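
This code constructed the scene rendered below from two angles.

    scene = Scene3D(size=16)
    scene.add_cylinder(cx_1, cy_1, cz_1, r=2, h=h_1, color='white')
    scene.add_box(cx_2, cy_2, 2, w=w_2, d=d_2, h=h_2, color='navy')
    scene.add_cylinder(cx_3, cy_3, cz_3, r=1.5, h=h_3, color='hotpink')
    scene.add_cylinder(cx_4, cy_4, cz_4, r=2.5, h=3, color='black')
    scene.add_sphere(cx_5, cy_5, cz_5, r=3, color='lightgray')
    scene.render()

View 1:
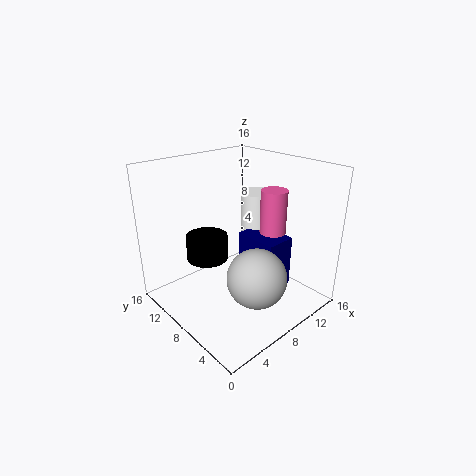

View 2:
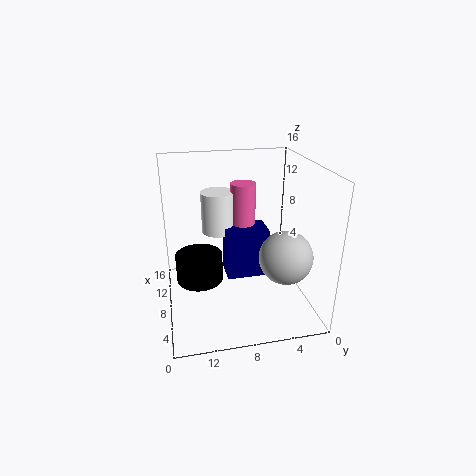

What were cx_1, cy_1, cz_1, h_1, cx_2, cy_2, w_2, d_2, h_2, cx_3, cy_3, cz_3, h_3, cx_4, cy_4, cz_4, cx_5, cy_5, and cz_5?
cx_1 = 12.5; cy_1 = 9.5; cz_1 = 7; h_1 = 5; cx_2 = 9; cy_2 = 4; w_2 = 3.5; d_2 = 5; h_2 = 6; cx_3 = 12; cy_3 = 6.5; cz_3 = 5.5; h_3 = 7.5; cx_4 = 7; cy_4 = 12.5; cz_4 = 4; cx_5 = 6; cy_5 = 3; cz_5 = 6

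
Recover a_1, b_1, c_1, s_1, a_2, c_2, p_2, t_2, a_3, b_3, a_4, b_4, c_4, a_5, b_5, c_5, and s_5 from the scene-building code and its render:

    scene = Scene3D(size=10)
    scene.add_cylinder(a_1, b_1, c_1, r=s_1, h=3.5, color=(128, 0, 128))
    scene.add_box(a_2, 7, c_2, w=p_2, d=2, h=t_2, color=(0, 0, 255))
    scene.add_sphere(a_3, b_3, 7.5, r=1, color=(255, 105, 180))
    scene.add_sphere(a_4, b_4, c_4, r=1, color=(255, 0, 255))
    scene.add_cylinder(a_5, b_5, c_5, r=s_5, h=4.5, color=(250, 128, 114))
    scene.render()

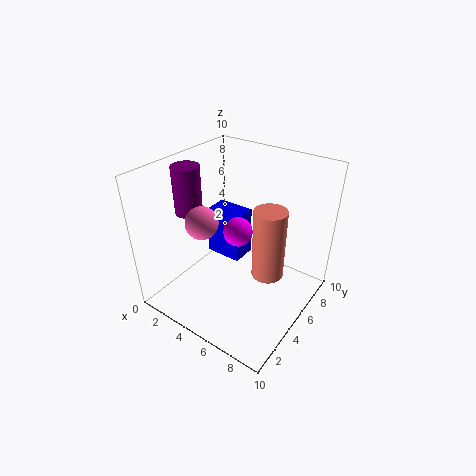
a_1 = 1, b_1 = 4.5, c_1 = 6, s_1 = 1, a_2 = 0.5, c_2 = 1, p_2 = 3, t_2 = 4, a_3 = 4.5, b_3 = 2, a_4 = 5, b_4 = 5, c_4 = 5.5, a_5 = 8, b_5 = 4, c_5 = 4, s_5 = 1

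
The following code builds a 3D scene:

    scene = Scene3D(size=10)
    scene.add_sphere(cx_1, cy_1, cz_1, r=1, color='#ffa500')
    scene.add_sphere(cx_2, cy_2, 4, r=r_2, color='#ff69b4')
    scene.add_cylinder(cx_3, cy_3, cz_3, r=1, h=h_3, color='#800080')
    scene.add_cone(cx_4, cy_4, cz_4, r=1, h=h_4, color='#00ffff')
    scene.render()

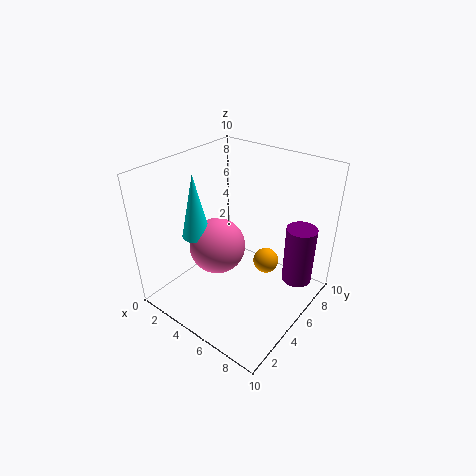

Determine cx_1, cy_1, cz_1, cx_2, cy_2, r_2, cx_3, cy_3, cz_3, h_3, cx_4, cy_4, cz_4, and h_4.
cx_1 = 5.5, cy_1 = 8, cz_1 = 1.5, cx_2 = 3.5, cy_2 = 4.5, r_2 = 2, cx_3 = 9, cy_3 = 6.5, cz_3 = 2.5, h_3 = 4, cx_4 = 2.5, cy_4 = 3.5, cz_4 = 5, h_4 = 4.5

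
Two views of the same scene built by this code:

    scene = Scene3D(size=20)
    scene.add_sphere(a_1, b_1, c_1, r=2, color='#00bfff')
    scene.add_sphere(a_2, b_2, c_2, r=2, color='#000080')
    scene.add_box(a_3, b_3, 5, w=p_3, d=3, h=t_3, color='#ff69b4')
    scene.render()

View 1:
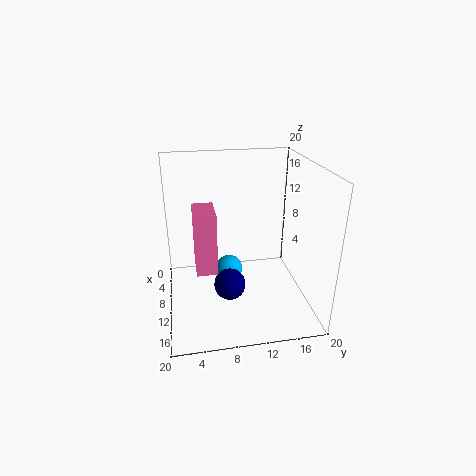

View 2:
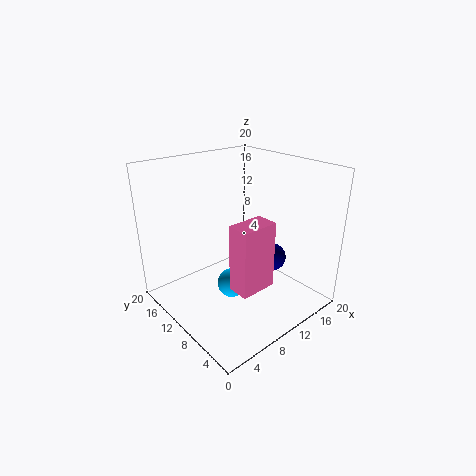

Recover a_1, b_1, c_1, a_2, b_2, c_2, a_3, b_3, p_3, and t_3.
a_1 = 8
b_1 = 9
c_1 = 4
a_2 = 15
b_2 = 8
c_2 = 6
a_3 = 6
b_3 = 4
p_3 = 5
t_3 = 9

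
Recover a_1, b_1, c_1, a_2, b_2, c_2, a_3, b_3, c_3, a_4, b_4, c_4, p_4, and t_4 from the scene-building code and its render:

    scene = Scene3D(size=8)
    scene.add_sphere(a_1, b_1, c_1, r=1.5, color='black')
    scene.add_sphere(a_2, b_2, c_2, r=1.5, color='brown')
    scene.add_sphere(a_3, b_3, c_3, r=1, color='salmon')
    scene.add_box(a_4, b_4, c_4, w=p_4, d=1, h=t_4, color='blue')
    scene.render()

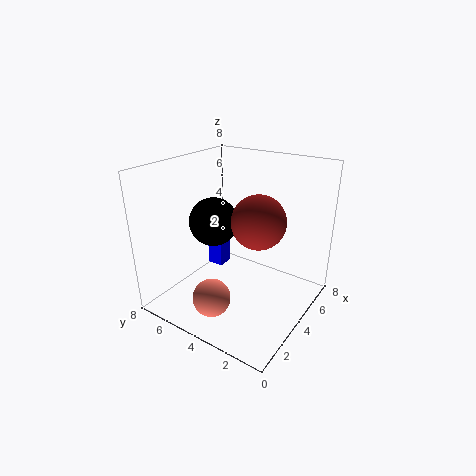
a_1 = 5
b_1 = 6.5
c_1 = 4
a_2 = 4.5
b_2 = 3
c_2 = 5
a_3 = 1.5
b_3 = 4
c_3 = 1.5
a_4 = 5
b_4 = 6
c_4 = 1
p_4 = 1
t_4 = 1.5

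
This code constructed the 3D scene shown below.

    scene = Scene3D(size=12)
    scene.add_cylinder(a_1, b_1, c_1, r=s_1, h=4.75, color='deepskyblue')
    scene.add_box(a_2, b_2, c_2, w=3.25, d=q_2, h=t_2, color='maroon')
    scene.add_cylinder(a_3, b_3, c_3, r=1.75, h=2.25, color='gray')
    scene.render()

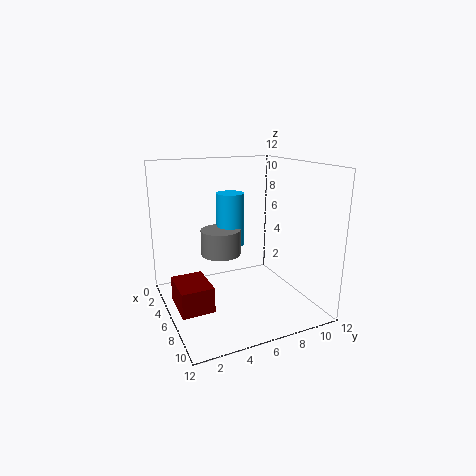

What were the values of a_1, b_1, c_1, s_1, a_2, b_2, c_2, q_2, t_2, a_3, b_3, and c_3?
a_1 = 3.25
b_1 = 6.5
c_1 = 4.5
s_1 = 1.25
a_2 = 5.75
b_2 = 0.25
c_2 = 1.5
q_2 = 2.5
t_2 = 2
a_3 = 4
b_3 = 5.25
c_3 = 4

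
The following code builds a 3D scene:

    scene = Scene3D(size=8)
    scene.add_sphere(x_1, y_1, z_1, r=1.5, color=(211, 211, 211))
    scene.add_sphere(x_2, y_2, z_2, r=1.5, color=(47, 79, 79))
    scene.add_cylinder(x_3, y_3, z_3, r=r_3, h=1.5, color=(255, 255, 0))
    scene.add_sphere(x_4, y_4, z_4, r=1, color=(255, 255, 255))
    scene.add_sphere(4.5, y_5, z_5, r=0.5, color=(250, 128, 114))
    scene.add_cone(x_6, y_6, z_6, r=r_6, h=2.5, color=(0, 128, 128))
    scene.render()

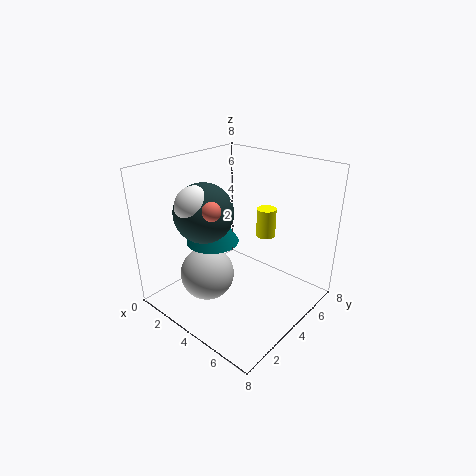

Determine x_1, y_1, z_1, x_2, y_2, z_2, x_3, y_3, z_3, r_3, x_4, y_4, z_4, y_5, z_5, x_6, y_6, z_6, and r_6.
x_1 = 3, y_1 = 2.5, z_1 = 2, x_2 = 3.5, y_2 = 2, z_2 = 6, x_3 = 5.5, y_3 = 4.5, z_3 = 4.5, r_3 = 0.5, x_4 = 3.5, y_4 = 1.5, z_4 = 6.5, y_5 = 1.5, z_5 = 6.5, x_6 = 2.5, y_6 = 3.5, z_6 = 3.5, r_6 = 1.5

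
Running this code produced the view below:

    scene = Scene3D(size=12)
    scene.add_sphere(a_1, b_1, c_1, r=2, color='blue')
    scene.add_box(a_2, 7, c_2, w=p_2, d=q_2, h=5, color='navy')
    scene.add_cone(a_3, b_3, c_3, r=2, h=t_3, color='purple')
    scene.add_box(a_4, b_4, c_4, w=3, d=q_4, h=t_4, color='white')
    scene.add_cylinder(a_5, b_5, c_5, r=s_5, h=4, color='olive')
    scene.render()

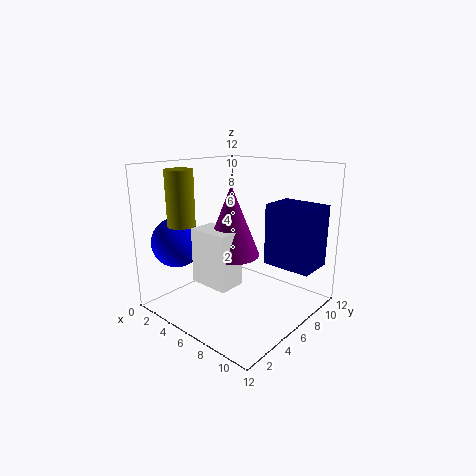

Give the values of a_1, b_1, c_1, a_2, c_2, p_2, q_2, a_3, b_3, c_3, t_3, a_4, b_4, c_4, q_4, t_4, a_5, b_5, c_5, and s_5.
a_1 = 3
b_1 = 2
c_1 = 6
a_2 = 8
c_2 = 4
p_2 = 4
q_2 = 3
a_3 = 8
b_3 = 3
c_3 = 6
t_3 = 5
a_4 = 6
b_4 = 1
c_4 = 4
q_4 = 2
t_4 = 4
a_5 = 5
b_5 = 1
c_5 = 8
s_5 = 1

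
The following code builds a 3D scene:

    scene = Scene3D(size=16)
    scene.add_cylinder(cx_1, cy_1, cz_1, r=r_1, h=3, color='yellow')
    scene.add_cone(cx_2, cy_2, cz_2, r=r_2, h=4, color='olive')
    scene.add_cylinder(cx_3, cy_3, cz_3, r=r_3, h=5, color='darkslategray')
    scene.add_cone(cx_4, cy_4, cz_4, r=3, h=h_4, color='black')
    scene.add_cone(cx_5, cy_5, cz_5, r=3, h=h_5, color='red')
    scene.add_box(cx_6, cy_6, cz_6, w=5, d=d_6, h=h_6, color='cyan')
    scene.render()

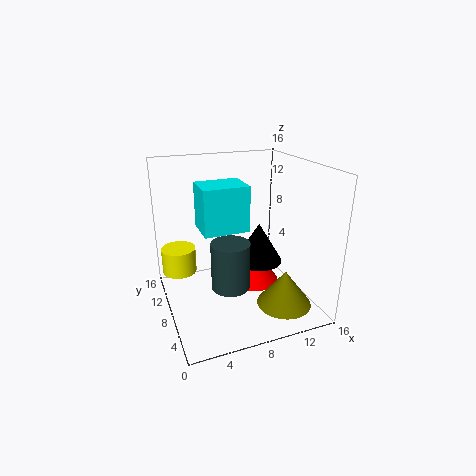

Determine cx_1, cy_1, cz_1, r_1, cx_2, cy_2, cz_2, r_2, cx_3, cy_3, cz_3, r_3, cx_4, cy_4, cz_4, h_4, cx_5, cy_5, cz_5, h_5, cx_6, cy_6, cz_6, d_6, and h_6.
cx_1 = 2
cy_1 = 12
cz_1 = 3
r_1 = 2
cx_2 = 12
cy_2 = 4
cz_2 = 1
r_2 = 3
cx_3 = 6
cy_3 = 5
cz_3 = 4
r_3 = 2
cx_4 = 12
cy_4 = 11
cz_4 = 3
h_4 = 5
cx_5 = 11
cy_5 = 10
cz_5 = 1
h_5 = 4
cx_6 = 4
cy_6 = 7
cz_6 = 9
d_6 = 4
h_6 = 5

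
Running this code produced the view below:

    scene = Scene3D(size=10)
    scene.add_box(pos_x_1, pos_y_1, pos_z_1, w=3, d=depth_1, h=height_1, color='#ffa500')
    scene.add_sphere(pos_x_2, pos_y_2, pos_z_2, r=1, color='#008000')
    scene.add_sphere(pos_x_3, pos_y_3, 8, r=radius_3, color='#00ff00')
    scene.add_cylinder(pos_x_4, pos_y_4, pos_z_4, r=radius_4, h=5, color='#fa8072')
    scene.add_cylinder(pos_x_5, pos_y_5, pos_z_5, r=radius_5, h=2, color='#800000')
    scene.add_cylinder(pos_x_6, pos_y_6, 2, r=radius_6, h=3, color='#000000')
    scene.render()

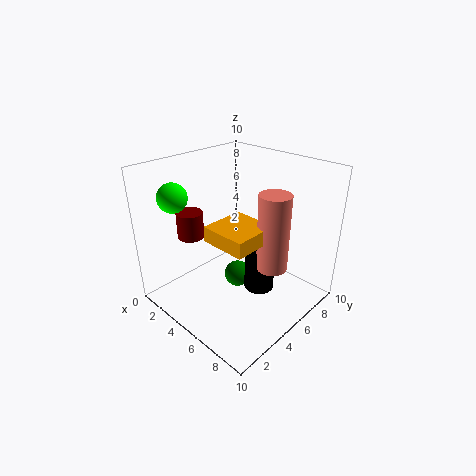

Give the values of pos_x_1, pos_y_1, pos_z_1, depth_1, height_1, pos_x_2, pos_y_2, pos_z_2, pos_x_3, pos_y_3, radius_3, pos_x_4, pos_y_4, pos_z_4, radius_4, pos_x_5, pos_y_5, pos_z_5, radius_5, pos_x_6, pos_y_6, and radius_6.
pos_x_1 = 5, pos_y_1 = 2, pos_z_1 = 6, depth_1 = 3, height_1 = 1, pos_x_2 = 4, pos_y_2 = 6, pos_z_2 = 1, pos_x_3 = 2, pos_y_3 = 2, radius_3 = 1, pos_x_4 = 8, pos_y_4 = 5, pos_z_4 = 4, radius_4 = 1, pos_x_5 = 1, pos_y_5 = 4, pos_z_5 = 4, radius_5 = 1, pos_x_6 = 7, pos_y_6 = 5, radius_6 = 1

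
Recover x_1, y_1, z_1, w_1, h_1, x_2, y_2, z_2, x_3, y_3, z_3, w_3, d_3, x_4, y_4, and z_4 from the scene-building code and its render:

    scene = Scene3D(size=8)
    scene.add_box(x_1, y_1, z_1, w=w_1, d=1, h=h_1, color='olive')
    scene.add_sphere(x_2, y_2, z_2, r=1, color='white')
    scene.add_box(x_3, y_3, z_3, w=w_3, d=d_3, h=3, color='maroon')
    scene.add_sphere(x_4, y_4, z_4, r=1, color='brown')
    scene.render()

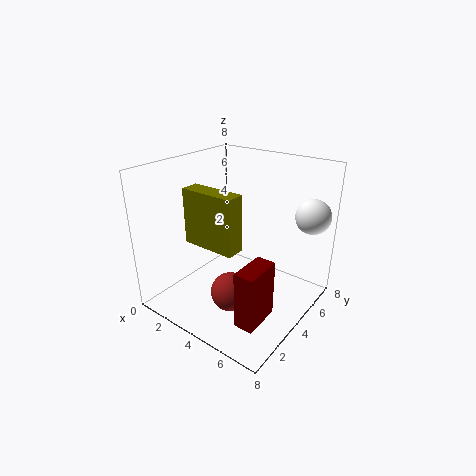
x_1 = 2, y_1 = 2, z_1 = 4, w_1 = 3, h_1 = 3, x_2 = 7, y_2 = 7, z_2 = 5, x_3 = 6, y_3 = 1, z_3 = 1, w_3 = 1, d_3 = 2, x_4 = 5, y_4 = 2, z_4 = 2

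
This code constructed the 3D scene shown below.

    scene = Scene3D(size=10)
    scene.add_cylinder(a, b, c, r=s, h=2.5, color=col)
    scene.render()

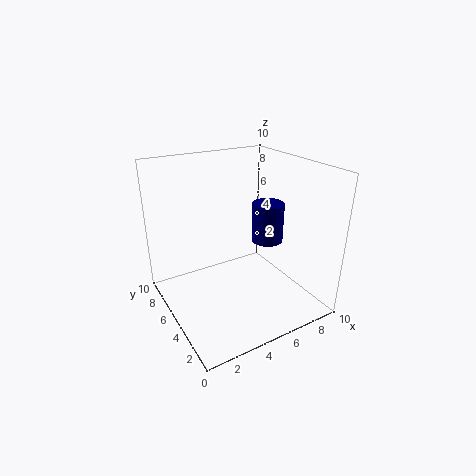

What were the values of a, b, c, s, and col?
a = 6
b = 3
c = 5.5
s = 1
col = 'navy'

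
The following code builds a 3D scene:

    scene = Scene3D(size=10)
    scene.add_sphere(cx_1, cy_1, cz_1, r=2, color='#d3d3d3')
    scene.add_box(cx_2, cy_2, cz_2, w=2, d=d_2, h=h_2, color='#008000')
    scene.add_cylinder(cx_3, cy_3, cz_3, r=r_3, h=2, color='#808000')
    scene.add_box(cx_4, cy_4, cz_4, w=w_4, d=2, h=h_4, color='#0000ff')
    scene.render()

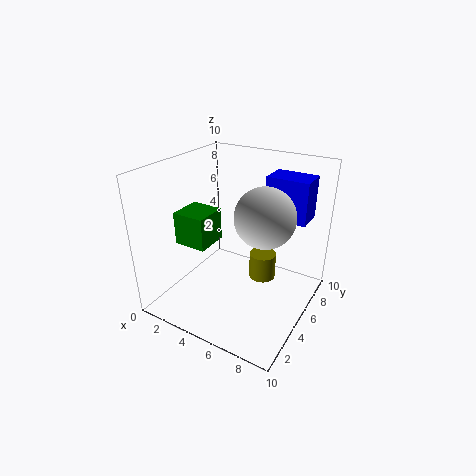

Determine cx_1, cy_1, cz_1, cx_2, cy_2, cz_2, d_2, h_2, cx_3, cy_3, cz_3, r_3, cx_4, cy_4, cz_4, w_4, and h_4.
cx_1 = 7
cy_1 = 5
cz_1 = 7
cx_2 = 3
cy_2 = 1
cz_2 = 6
d_2 = 2
h_2 = 2
cx_3 = 6
cy_3 = 7
cz_3 = 1
r_3 = 1
cx_4 = 6
cy_4 = 7
cz_4 = 6
w_4 = 3
h_4 = 3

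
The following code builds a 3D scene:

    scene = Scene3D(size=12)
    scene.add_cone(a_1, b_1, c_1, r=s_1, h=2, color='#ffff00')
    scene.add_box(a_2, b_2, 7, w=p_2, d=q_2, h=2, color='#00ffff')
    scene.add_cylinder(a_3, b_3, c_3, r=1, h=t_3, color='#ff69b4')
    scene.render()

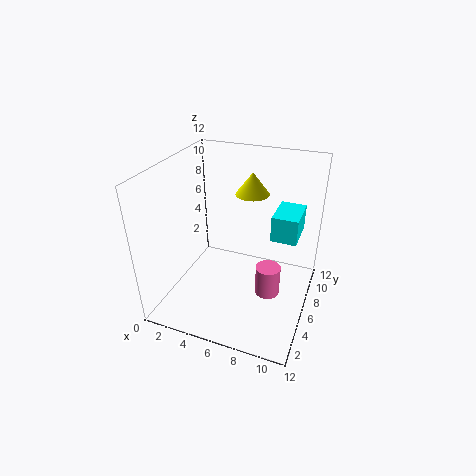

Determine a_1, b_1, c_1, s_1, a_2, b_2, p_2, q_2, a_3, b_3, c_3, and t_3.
a_1 = 6; b_1 = 9.5; c_1 = 8.5; s_1 = 1.5; a_2 = 9; b_2 = 5; p_2 = 2; q_2 = 3; a_3 = 9; b_3 = 5; c_3 = 2; t_3 = 2.5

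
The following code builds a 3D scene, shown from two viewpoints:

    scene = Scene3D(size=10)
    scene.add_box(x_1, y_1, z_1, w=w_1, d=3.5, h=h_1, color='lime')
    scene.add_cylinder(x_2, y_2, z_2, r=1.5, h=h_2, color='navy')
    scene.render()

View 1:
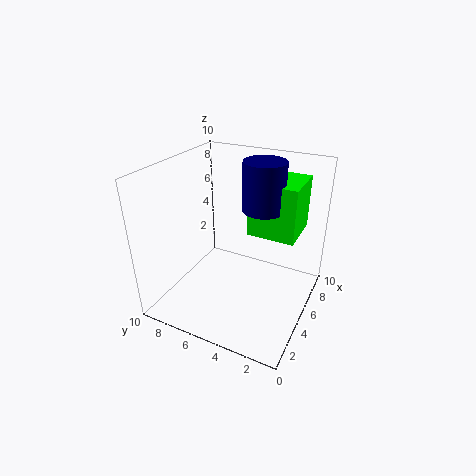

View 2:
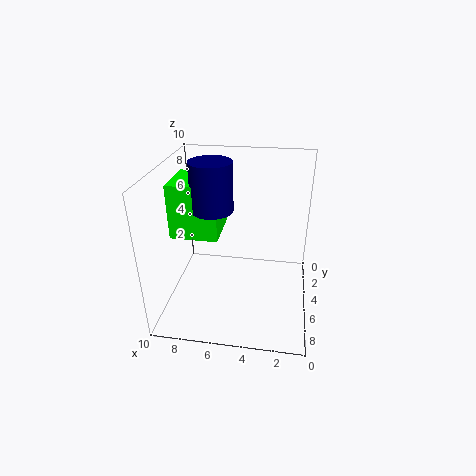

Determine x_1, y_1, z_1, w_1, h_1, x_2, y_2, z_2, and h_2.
x_1 = 6.5
y_1 = 1.5
z_1 = 4.5
w_1 = 3.5
h_1 = 4
x_2 = 7
y_2 = 4
z_2 = 6.5
h_2 = 3.5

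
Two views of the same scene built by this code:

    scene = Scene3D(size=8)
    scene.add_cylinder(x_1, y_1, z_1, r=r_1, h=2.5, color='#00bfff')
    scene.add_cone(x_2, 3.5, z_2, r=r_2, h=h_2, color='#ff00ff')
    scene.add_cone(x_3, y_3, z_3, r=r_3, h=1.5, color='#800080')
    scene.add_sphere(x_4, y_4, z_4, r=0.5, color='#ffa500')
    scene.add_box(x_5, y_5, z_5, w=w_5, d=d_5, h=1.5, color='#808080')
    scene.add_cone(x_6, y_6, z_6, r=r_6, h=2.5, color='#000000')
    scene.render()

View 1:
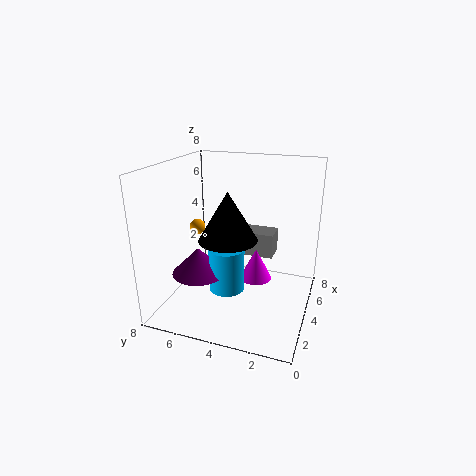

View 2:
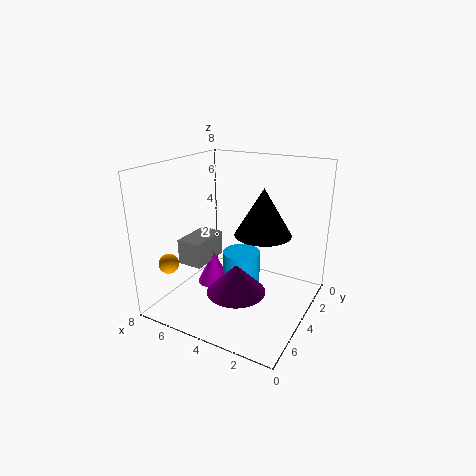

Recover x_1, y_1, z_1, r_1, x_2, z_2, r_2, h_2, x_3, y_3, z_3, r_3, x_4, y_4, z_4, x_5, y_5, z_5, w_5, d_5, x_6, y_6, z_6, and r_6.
x_1 = 3.5, y_1 = 4.5, z_1 = 1, r_1 = 1, x_2 = 6, z_2 = 0.5, r_2 = 1, h_2 = 2, x_3 = 3, y_3 = 6, z_3 = 2, r_3 = 1.5, x_4 = 6, y_4 = 7.5, z_4 = 3.5, x_5 = 6, y_5 = 2.5, z_5 = 2, w_5 = 1.5, d_5 = 2.5, x_6 = 2.5, y_6 = 4, z_6 = 4.5, r_6 = 1.5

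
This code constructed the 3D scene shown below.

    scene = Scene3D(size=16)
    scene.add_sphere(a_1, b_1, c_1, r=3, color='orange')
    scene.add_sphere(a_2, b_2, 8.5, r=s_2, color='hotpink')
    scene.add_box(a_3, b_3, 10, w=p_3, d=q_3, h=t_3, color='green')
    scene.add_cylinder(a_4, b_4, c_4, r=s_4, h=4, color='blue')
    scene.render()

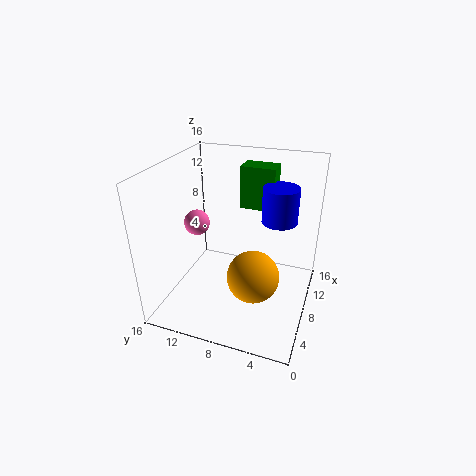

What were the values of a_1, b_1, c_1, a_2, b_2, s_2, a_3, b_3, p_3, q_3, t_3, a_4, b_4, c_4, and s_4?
a_1 = 7.5, b_1 = 6, c_1 = 3.5, a_2 = 9, b_2 = 13.5, s_2 = 1.5, a_3 = 11.5, b_3 = 5, p_3 = 2.5, q_3 = 4, t_3 = 5, a_4 = 10.5, b_4 = 4, c_4 = 9.5, s_4 = 2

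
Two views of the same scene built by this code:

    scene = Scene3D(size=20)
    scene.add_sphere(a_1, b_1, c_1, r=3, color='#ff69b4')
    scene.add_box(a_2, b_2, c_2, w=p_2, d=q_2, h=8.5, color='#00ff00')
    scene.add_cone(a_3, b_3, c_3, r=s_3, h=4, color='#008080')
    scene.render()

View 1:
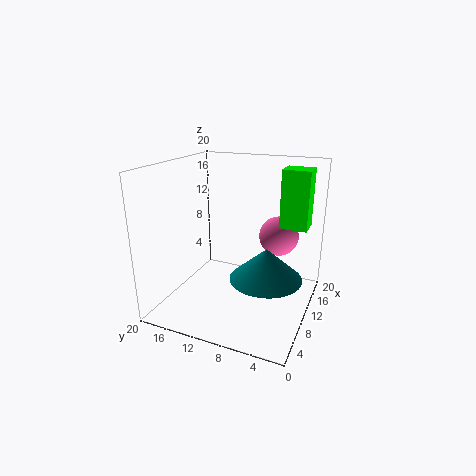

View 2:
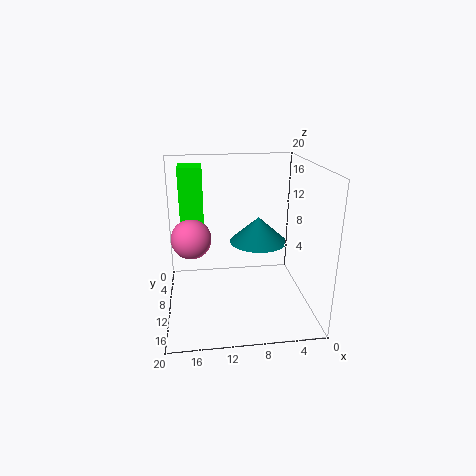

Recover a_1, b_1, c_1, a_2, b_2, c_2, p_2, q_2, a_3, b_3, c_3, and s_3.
a_1 = 16.5; b_1 = 6; c_1 = 8.5; a_2 = 14.5; b_2 = 1.5; c_2 = 10.5; p_2 = 3.5; q_2 = 4; a_3 = 6; b_3 = 4.5; c_3 = 7; s_3 = 4.5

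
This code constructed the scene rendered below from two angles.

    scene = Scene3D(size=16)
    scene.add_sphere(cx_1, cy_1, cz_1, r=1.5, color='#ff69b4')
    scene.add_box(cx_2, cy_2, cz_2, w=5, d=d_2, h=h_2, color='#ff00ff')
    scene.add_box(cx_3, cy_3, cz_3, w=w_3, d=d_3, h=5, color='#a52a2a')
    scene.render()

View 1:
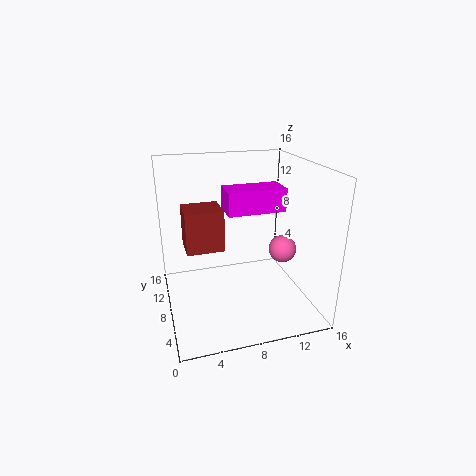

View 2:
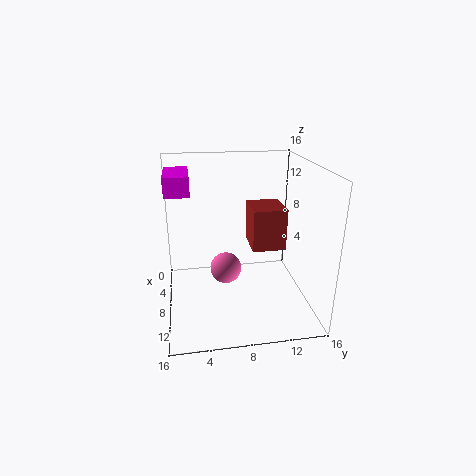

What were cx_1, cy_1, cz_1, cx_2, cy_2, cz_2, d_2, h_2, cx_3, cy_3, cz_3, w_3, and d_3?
cx_1 = 12.5, cy_1 = 6, cz_1 = 7, cx_2 = 5, cy_2 = 0.5, cz_2 = 13.5, d_2 = 2.5, h_2 = 2, cx_3 = 2.5, cy_3 = 10, cz_3 = 5.5, w_3 = 4.5, d_3 = 4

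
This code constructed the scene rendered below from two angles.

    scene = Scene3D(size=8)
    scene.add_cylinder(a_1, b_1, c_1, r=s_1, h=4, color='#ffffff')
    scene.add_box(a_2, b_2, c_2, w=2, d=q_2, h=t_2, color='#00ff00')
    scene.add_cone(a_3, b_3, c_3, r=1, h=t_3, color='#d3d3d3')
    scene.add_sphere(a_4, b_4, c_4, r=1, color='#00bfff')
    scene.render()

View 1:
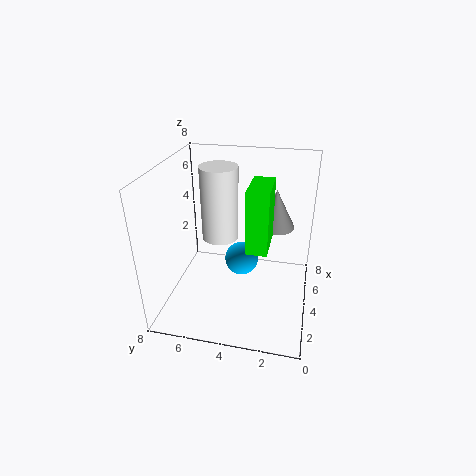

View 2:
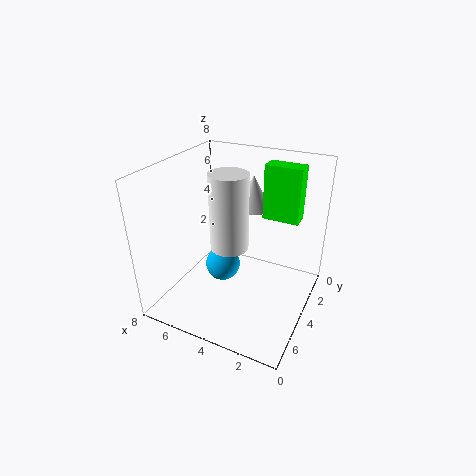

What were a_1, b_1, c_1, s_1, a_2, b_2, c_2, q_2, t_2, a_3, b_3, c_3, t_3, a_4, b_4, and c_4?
a_1 = 4; b_1 = 5; c_1 = 4; s_1 = 1; a_2 = 1; b_2 = 2; c_2 = 5; q_2 = 1; t_2 = 3; a_3 = 4; b_3 = 2; c_3 = 5; t_3 = 2; a_4 = 5; b_4 = 4; c_4 = 2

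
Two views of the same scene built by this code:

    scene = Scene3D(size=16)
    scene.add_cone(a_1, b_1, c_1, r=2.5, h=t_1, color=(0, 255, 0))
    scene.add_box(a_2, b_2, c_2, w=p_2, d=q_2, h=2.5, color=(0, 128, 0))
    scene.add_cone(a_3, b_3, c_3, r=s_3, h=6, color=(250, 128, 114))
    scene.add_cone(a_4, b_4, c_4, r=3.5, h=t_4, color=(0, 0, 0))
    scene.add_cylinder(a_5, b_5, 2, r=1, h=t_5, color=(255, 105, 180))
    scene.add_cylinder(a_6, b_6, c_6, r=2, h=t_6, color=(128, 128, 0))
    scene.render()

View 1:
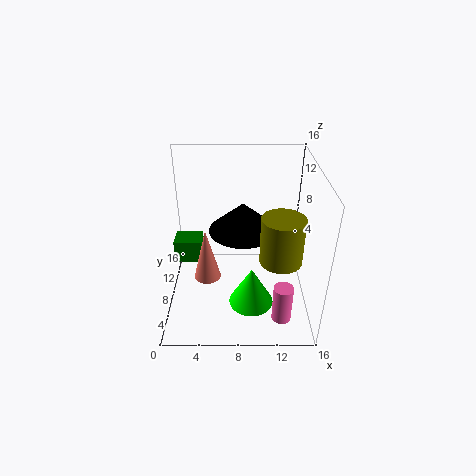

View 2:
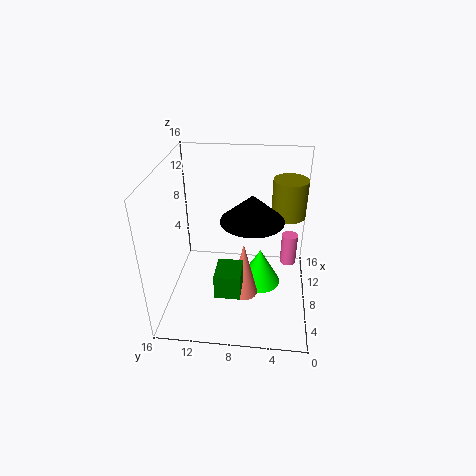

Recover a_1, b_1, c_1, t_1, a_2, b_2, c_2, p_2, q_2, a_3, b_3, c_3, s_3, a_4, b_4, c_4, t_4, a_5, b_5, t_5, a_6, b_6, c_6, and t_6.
a_1 = 9.5, b_1 = 5.5, c_1 = 1, t_1 = 4.5, a_2 = 1, b_2 = 7, c_2 = 5.5, p_2 = 3, q_2 = 2.5, a_3 = 4.5, b_3 = 7, c_3 = 3.5, s_3 = 1.5, a_4 = 8.5, b_4 = 6.5, c_4 = 10, t_4 = 3, a_5 = 12.5, b_5 = 2, t_5 = 4, a_6 = 12, b_6 = 2.5, c_6 = 9, t_6 = 4.5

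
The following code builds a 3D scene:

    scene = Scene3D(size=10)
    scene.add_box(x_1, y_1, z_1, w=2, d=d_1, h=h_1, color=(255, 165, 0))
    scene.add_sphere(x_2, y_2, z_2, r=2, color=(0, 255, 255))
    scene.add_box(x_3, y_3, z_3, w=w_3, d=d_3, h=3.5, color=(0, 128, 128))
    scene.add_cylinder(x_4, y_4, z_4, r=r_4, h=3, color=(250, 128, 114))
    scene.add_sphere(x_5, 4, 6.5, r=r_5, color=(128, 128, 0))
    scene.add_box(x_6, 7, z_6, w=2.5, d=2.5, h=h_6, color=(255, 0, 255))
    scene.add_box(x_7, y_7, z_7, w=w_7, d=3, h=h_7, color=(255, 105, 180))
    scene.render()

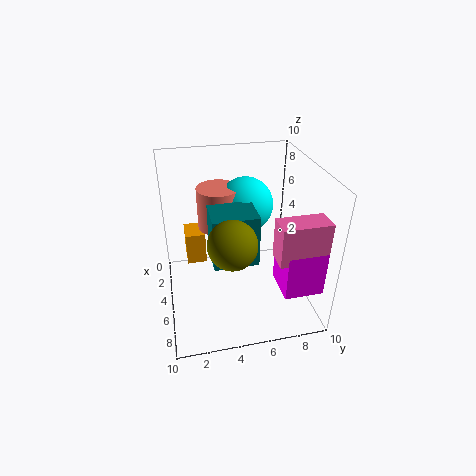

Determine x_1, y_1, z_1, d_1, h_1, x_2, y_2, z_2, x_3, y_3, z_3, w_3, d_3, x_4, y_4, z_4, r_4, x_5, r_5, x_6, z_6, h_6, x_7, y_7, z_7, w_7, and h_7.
x_1 = 0.5; y_1 = 1.5; z_1 = 1.5; d_1 = 1.5; h_1 = 2.5; x_2 = 3; y_2 = 6; z_2 = 6.5; x_3 = 4.5; y_3 = 3; z_3 = 4; w_3 = 2.5; d_3 = 3; x_4 = 3; y_4 = 4; z_4 = 5; r_4 = 1.5; x_5 = 8; r_5 = 1.5; x_6 = 7; z_6 = 3; h_6 = 3; x_7 = 8; y_7 = 6.5; z_7 = 5.5; w_7 = 1.5; h_7 = 2.5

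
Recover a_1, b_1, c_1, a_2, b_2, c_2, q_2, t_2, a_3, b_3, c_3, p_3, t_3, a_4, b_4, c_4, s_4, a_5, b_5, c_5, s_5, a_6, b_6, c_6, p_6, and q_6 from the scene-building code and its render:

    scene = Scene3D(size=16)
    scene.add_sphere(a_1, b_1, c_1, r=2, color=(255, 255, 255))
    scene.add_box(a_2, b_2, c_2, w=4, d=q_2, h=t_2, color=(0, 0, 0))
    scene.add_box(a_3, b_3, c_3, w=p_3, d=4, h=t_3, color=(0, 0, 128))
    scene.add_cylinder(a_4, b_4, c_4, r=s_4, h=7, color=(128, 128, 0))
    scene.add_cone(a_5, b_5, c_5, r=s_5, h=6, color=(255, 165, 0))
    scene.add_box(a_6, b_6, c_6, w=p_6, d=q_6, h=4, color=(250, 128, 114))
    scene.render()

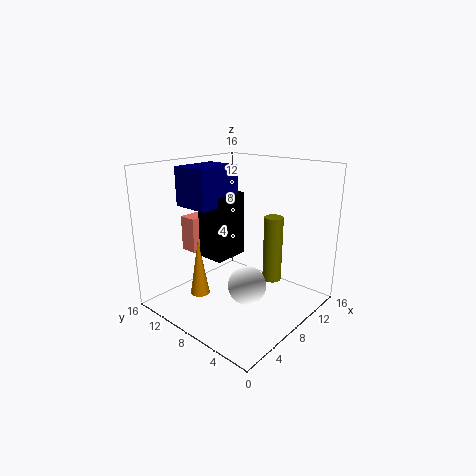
a_1 = 6
b_1 = 5
c_1 = 4
a_2 = 5
b_2 = 8
c_2 = 6
q_2 = 3
t_2 = 7
a_3 = 3
b_3 = 8
c_3 = 12
p_3 = 5
t_3 = 4
a_4 = 9
b_4 = 4
c_4 = 4
s_4 = 1
a_5 = 3
b_5 = 9
c_5 = 3
s_5 = 1
a_6 = 5
b_6 = 12
c_6 = 6
p_6 = 5
q_6 = 2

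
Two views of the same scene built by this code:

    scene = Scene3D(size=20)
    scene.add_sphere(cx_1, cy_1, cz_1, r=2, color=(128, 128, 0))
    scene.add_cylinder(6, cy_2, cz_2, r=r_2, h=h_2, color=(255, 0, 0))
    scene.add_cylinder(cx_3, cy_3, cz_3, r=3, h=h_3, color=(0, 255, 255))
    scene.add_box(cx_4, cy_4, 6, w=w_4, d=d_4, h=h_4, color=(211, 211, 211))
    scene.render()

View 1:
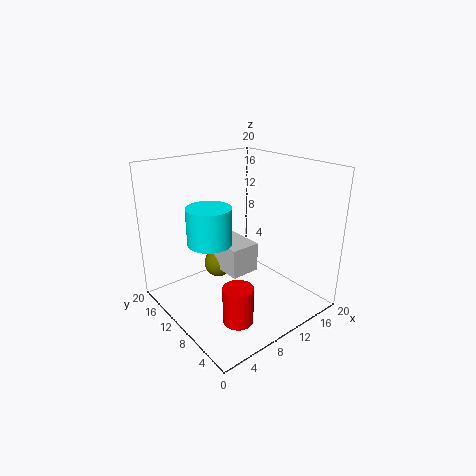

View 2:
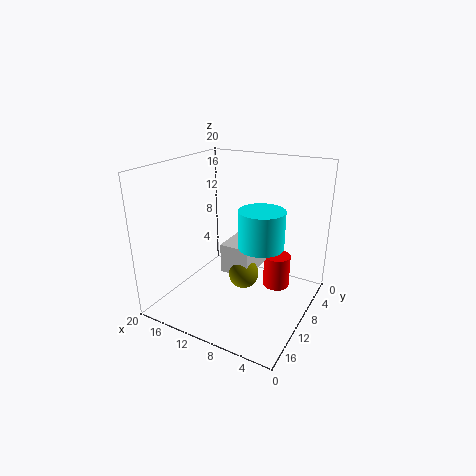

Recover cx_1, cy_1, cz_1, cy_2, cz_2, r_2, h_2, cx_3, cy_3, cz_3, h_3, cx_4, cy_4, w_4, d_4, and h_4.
cx_1 = 8
cy_1 = 12
cz_1 = 6
cy_2 = 5
cz_2 = 1
r_2 = 2
h_2 = 5
cx_3 = 6
cy_3 = 11
cz_3 = 10
h_3 = 5
cx_4 = 7
cy_4 = 7
w_4 = 4
d_4 = 6
h_4 = 4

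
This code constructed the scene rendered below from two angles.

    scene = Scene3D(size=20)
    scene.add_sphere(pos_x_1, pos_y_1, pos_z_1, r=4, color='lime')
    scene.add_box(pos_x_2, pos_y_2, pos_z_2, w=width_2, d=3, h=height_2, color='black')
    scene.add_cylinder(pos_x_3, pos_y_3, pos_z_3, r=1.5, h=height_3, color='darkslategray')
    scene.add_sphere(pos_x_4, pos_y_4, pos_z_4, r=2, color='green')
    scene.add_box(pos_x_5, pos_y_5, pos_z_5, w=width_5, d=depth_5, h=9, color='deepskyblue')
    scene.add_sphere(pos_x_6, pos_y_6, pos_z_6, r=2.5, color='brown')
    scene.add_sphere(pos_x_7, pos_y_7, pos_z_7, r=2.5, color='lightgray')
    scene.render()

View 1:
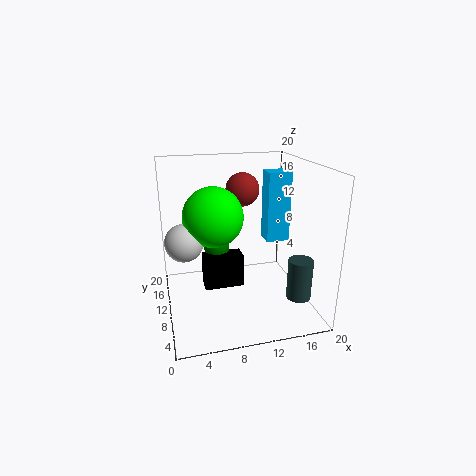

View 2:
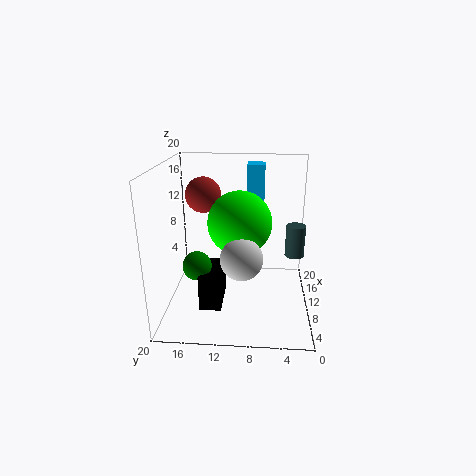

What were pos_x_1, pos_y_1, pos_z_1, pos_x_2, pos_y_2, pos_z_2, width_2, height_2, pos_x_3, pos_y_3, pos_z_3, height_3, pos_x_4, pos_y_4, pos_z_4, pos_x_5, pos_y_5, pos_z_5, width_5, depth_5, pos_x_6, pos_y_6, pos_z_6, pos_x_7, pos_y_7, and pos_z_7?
pos_x_1 = 6.5, pos_y_1 = 9.5, pos_z_1 = 13.5, pos_x_2 = 5.5, pos_y_2 = 12, pos_z_2 = 1, width_2 = 6, height_2 = 5, pos_x_3 = 15.5, pos_y_3 = 1.5, pos_z_3 = 5, height_3 = 5, pos_x_4 = 8, pos_y_4 = 15.5, pos_z_4 = 6.5, pos_x_5 = 13, pos_y_5 = 6.5, pos_z_5 = 10.5, width_5 = 3, depth_5 = 2.5, pos_x_6 = 12, pos_y_6 = 15, pos_z_6 = 15.5, pos_x_7 = 2.5, pos_y_7 = 9, pos_z_7 = 10.5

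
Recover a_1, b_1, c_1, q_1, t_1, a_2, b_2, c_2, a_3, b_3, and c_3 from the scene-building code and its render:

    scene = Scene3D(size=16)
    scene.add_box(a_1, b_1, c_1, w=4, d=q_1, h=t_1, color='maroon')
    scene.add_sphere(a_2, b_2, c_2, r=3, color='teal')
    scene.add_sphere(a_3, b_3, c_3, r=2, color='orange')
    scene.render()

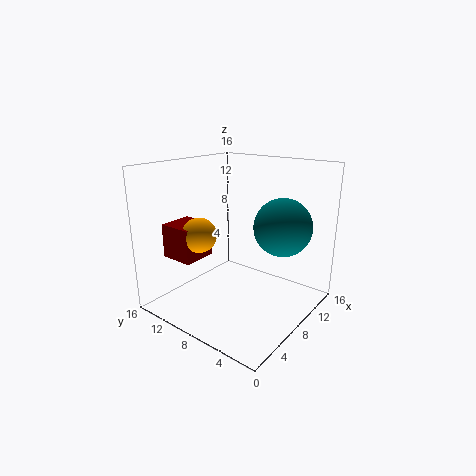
a_1 = 4; b_1 = 12; c_1 = 5; q_1 = 4; t_1 = 4; a_2 = 9; b_2 = 3; c_2 = 10; a_3 = 6; b_3 = 12; c_3 = 8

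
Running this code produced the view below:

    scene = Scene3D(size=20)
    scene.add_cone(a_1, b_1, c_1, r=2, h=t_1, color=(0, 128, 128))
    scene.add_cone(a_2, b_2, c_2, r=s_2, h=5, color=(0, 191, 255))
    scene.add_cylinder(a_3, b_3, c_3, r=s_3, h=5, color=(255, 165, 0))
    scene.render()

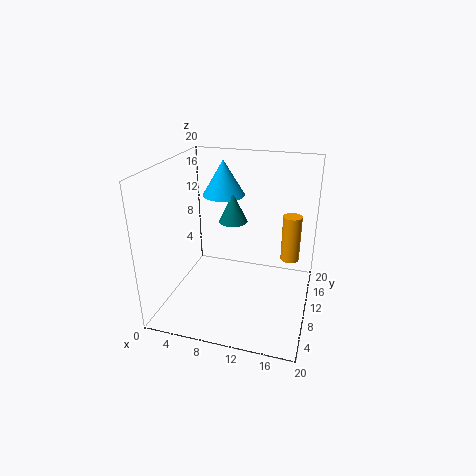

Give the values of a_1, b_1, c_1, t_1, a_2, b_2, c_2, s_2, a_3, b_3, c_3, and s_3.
a_1 = 9; b_1 = 11; c_1 = 12; t_1 = 4; a_2 = 7; b_2 = 13; c_2 = 15; s_2 = 3; a_3 = 18; b_3 = 3; c_3 = 12; s_3 = 1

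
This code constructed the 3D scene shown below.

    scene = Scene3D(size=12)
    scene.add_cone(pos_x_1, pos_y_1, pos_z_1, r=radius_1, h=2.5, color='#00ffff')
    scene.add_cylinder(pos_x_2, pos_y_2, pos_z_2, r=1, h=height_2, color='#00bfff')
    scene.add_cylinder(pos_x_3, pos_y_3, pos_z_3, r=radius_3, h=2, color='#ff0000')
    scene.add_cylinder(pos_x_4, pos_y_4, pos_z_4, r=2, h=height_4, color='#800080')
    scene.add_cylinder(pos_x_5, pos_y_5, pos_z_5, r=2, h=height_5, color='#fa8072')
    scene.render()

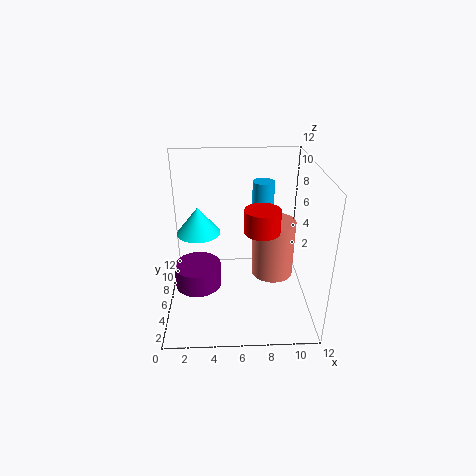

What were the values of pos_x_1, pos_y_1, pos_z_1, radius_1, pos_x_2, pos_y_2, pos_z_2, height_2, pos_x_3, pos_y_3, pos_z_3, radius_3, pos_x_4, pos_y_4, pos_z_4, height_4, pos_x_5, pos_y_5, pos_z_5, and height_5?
pos_x_1 = 2.5
pos_y_1 = 9
pos_z_1 = 5
radius_1 = 2
pos_x_2 = 8.5
pos_y_2 = 10
pos_z_2 = 5
height_2 = 4.5
pos_x_3 = 8
pos_y_3 = 6
pos_z_3 = 6.5
radius_3 = 1.5
pos_x_4 = 2.5
pos_y_4 = 6
pos_z_4 = 1.5
height_4 = 2
pos_x_5 = 9.5
pos_y_5 = 9
pos_z_5 = 0.5
height_5 = 5.5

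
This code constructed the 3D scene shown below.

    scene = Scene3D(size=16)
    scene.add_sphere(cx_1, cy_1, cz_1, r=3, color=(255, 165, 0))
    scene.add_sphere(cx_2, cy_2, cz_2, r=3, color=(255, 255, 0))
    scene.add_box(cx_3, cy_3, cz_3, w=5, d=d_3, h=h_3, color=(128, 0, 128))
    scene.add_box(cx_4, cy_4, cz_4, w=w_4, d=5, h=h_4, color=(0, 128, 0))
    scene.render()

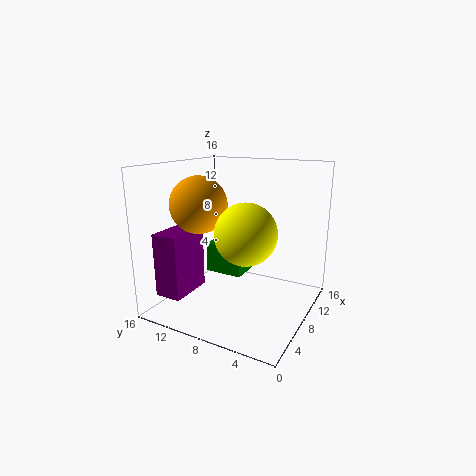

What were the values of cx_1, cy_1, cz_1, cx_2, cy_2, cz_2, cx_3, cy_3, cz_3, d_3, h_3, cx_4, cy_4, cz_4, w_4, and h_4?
cx_1 = 5; cy_1 = 11; cz_1 = 12; cx_2 = 4; cy_2 = 5; cz_2 = 10; cx_3 = 2; cy_3 = 12; cz_3 = 2; d_3 = 3; h_3 = 7; cx_4 = 12; cy_4 = 10; cz_4 = 1; w_4 = 4; h_4 = 4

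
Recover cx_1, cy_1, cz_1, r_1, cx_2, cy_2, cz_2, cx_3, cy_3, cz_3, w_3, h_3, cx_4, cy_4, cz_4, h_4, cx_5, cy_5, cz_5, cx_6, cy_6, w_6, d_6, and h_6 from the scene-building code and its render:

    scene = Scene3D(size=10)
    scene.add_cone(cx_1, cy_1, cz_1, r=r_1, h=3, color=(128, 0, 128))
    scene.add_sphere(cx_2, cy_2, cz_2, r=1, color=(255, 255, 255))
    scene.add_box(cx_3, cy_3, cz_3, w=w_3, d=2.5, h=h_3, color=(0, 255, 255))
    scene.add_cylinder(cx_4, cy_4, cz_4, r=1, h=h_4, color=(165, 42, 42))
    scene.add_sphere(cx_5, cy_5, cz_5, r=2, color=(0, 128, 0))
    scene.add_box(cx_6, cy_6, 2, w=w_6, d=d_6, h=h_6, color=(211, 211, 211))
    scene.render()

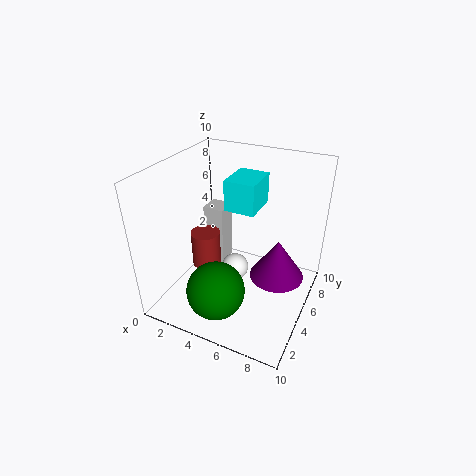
cx_1 = 7.5
cy_1 = 6.5
cz_1 = 1.5
r_1 = 2
cx_2 = 4.5
cy_2 = 5.5
cz_2 = 2
cx_3 = 4.5
cy_3 = 4
cz_3 = 7.5
w_3 = 2
h_3 = 2
cx_4 = 3
cy_4 = 4
cz_4 = 3
h_4 = 2.5
cx_5 = 4.5
cy_5 = 2.5
cz_5 = 2
cx_6 = 2
cy_6 = 5.5
w_6 = 1.5
d_6 = 1.5
h_6 = 4.5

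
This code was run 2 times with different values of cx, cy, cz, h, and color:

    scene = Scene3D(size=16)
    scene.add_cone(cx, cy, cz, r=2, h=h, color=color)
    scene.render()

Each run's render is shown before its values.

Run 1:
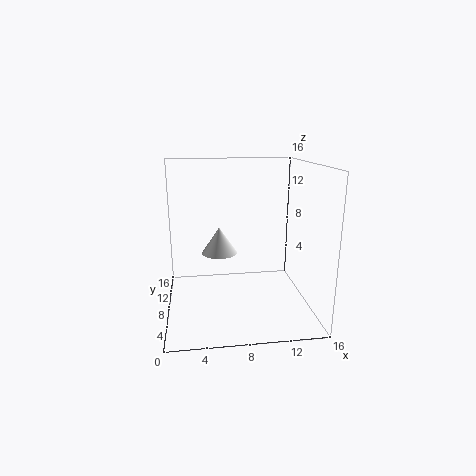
cx = 6, cy = 9, cz = 6, h = 3, color = 'white'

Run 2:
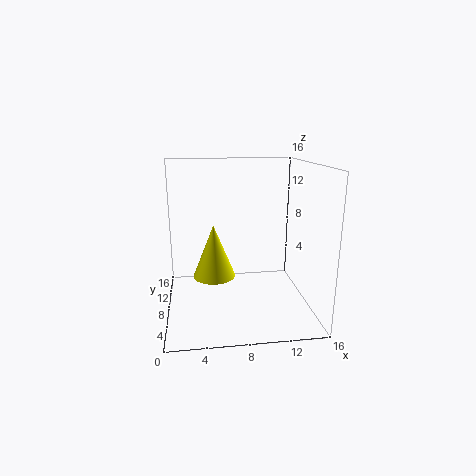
cx = 5, cy = 3, cz = 6, h = 5, color = 'yellow'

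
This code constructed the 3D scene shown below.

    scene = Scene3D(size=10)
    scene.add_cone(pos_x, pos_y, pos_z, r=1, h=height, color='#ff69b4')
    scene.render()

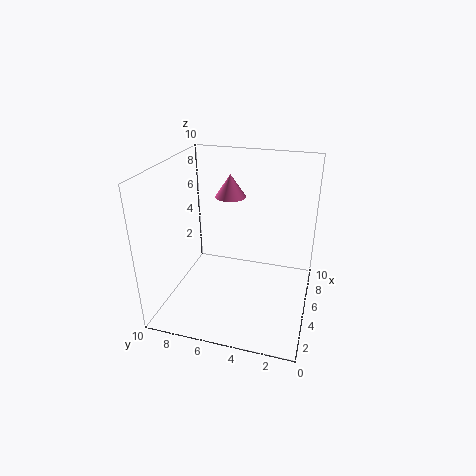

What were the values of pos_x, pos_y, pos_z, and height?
pos_x = 5
pos_y = 5.5
pos_z = 8
height = 1.5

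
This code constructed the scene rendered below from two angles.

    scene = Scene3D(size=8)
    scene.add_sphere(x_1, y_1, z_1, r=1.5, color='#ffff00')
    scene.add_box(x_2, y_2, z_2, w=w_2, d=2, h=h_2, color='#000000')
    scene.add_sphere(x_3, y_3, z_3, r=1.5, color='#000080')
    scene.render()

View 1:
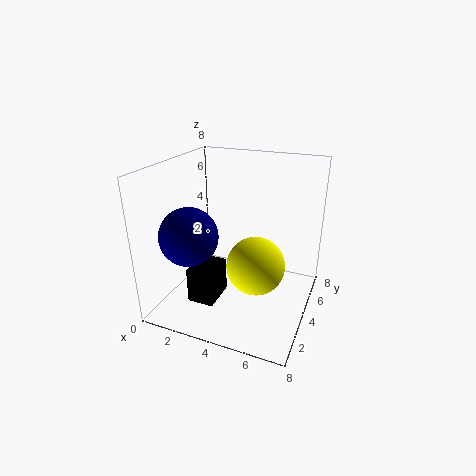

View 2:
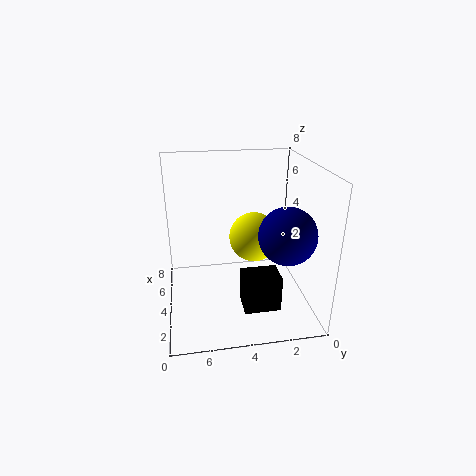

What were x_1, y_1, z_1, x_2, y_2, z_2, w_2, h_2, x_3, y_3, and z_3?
x_1 = 5.5; y_1 = 2.75; z_1 = 3.25; x_2 = 1.75; y_2 = 2; z_2 = 0.5; w_2 = 1.5; h_2 = 2; x_3 = 2.25; y_3 = 1.75; z_3 = 4.75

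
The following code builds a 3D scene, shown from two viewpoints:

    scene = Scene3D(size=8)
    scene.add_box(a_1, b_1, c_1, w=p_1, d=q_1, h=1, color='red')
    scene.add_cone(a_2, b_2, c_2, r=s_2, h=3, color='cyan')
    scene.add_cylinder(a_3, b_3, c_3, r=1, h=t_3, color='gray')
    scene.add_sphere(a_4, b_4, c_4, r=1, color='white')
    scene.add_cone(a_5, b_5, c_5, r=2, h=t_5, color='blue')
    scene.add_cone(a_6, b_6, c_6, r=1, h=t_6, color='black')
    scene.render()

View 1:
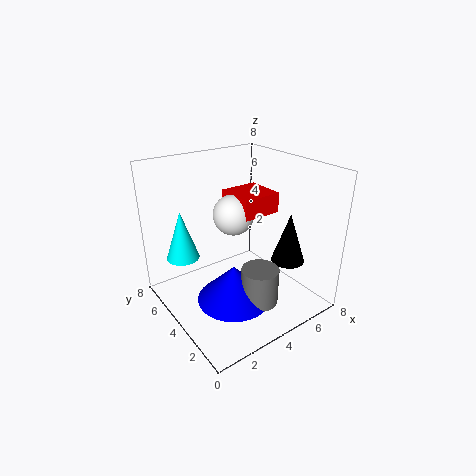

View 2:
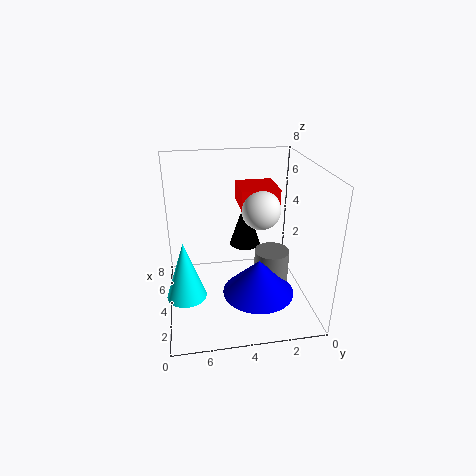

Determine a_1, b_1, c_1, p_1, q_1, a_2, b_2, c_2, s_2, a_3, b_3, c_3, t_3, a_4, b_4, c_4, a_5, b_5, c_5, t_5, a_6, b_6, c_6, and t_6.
a_1 = 3, b_1 = 2, c_1 = 6, p_1 = 2, q_1 = 2, a_2 = 2, b_2 = 7, c_2 = 2, s_2 = 1, a_3 = 4, b_3 = 2, c_3 = 1, t_3 = 2, a_4 = 3, b_4 = 3, c_4 = 6, a_5 = 3, b_5 = 3, c_5 = 1, t_5 = 2, a_6 = 7, b_6 = 3, c_6 = 2, t_6 = 3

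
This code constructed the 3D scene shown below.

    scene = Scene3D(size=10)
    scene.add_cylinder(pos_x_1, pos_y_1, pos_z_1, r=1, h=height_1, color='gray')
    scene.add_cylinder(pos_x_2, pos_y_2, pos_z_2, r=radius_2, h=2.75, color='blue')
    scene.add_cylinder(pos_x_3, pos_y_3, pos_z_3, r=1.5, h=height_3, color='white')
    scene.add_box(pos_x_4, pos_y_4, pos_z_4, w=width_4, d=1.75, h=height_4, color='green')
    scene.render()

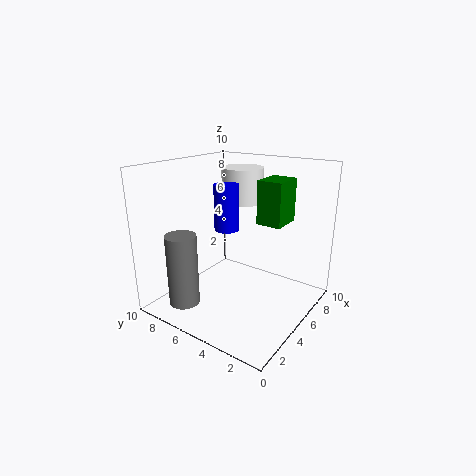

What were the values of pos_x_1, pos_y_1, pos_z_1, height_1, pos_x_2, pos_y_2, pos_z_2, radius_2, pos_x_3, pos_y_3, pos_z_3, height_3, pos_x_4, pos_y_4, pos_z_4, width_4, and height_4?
pos_x_1 = 1.25; pos_y_1 = 6.75; pos_z_1 = 1.25; height_1 = 4.75; pos_x_2 = 2.75; pos_y_2 = 4.25; pos_z_2 = 6.5; radius_2 = 0.75; pos_x_3 = 7; pos_y_3 = 6; pos_z_3 = 7; height_3 = 2.5; pos_x_4 = 5.75; pos_y_4 = 2.25; pos_z_4 = 6; width_4 = 2.25; height_4 = 3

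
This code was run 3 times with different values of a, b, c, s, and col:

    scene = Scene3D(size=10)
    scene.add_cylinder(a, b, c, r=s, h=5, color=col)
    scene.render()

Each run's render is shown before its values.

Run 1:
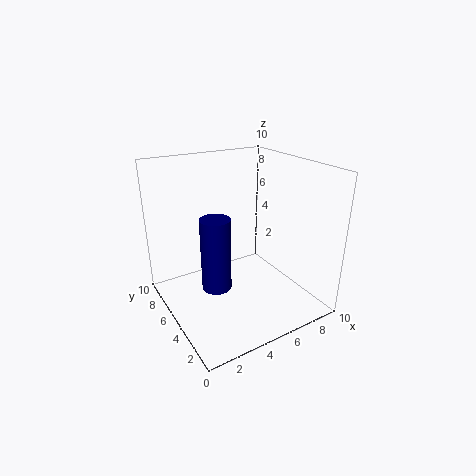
a = 3, b = 4.5, c = 2, s = 1, col = 'navy'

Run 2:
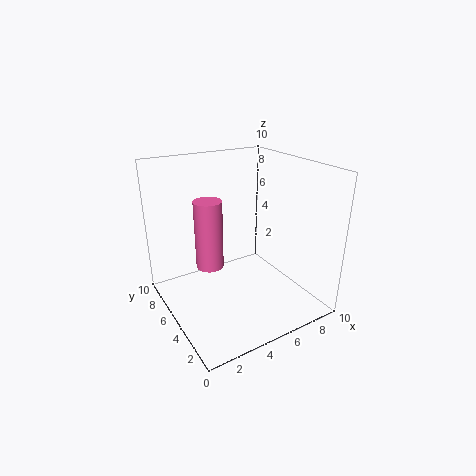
a = 3.5, b = 6.5, c = 2.5, s = 1, col = 'hotpink'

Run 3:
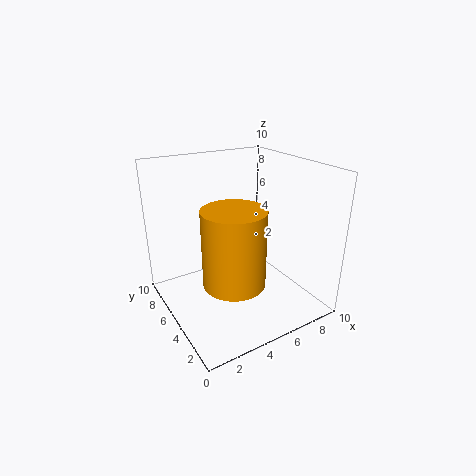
a = 3.5, b = 3, c = 3, s = 2, col = 'orange'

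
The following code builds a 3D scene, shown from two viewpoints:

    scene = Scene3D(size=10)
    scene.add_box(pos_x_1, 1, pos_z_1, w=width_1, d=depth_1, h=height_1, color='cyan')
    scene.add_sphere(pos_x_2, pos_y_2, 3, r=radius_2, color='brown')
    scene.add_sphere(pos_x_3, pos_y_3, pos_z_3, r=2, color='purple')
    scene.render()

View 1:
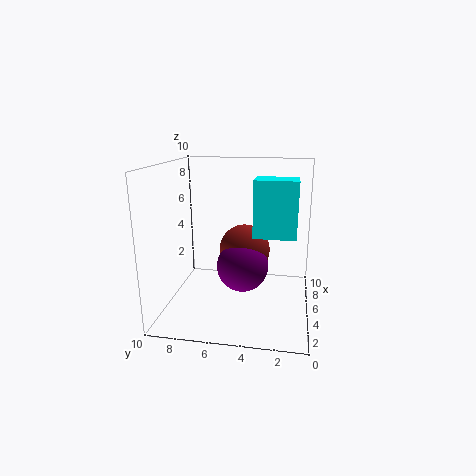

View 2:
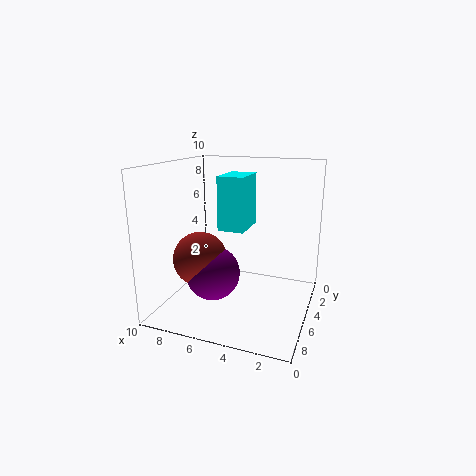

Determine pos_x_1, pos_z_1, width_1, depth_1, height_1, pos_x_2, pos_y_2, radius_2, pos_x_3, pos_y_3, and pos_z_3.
pos_x_1 = 5; pos_z_1 = 5; width_1 = 2; depth_1 = 3; height_1 = 4; pos_x_2 = 8; pos_y_2 = 5; radius_2 = 2; pos_x_3 = 7; pos_y_3 = 5; pos_z_3 = 2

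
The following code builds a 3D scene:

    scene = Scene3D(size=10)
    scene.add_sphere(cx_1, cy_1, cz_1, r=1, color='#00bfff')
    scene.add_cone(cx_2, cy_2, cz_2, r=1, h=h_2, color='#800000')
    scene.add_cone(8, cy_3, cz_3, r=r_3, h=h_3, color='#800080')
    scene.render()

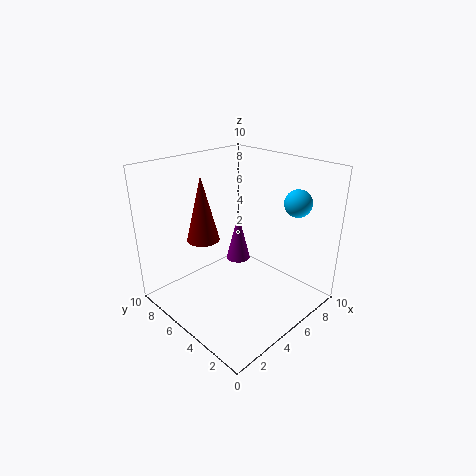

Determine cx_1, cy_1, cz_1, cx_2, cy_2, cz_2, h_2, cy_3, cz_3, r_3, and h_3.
cx_1 = 9, cy_1 = 3, cz_1 = 7, cx_2 = 2, cy_2 = 5, cz_2 = 6, h_2 = 4, cy_3 = 8, cz_3 = 1, r_3 = 1, h_3 = 4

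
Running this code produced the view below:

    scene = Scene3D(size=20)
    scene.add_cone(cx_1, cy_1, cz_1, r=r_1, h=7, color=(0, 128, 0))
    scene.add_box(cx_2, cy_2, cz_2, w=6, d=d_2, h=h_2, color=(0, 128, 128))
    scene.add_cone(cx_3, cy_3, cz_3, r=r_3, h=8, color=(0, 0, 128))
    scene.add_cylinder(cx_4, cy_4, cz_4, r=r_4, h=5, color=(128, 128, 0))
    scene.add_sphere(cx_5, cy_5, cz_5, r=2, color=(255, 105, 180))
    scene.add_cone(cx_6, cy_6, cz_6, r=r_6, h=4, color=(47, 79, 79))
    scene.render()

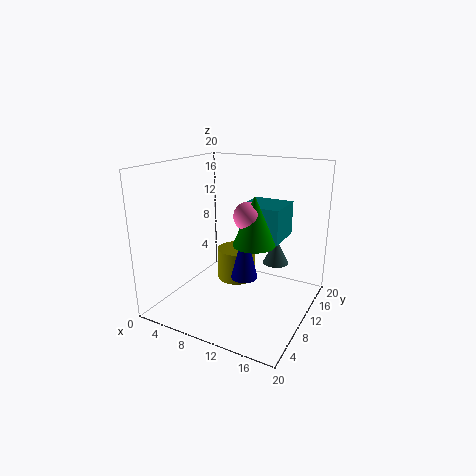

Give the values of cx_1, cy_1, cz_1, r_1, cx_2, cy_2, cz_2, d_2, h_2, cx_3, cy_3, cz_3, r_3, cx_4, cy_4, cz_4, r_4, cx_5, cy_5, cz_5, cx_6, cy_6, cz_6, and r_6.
cx_1 = 12, cy_1 = 11, cz_1 = 9, r_1 = 3, cx_2 = 9, cy_2 = 12, cz_2 = 9, d_2 = 6, h_2 = 5, cx_3 = 10, cy_3 = 12, cz_3 = 3, r_3 = 2, cx_4 = 7, cy_4 = 15, cz_4 = 1, r_4 = 3, cx_5 = 11, cy_5 = 11, cz_5 = 13, cx_6 = 13, cy_6 = 17, cz_6 = 4, r_6 = 2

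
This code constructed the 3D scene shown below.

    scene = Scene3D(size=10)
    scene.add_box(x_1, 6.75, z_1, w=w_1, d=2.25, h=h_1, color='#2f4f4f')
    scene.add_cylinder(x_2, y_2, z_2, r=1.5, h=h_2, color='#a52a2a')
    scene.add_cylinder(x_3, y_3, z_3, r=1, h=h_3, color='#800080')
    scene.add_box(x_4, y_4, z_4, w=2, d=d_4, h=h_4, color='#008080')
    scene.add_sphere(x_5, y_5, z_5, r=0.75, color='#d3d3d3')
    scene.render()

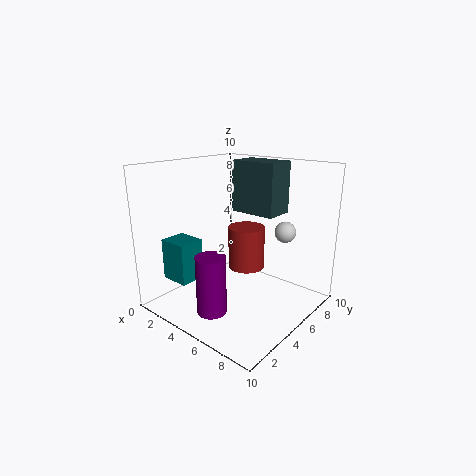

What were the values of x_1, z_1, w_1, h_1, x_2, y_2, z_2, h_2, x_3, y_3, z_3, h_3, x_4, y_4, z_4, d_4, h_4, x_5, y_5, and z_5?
x_1 = 3
z_1 = 6.25
w_1 = 3.5
h_1 = 3.75
x_2 = 3
y_2 = 8.5
z_2 = 1
h_2 = 3.5
x_3 = 5
y_3 = 2.25
z_3 = 0.5
h_3 = 4
x_4 = 1.75
y_4 = 1
z_4 = 2.5
d_4 = 1.75
h_4 = 2.75
x_5 = 7.25
y_5 = 7.5
z_5 = 5.25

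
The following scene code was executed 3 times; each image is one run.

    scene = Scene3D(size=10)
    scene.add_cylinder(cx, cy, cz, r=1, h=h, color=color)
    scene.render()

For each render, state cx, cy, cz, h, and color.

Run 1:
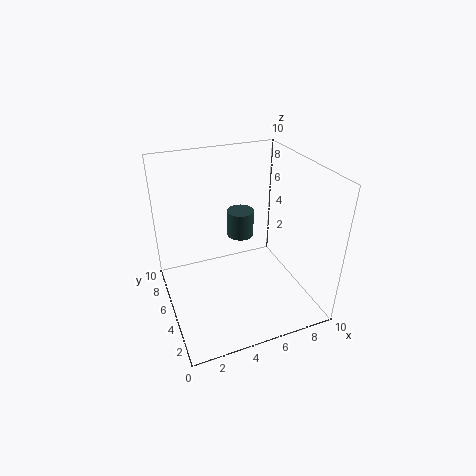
cx = 6; cy = 7; cz = 4; h = 2; color = 'darkslategray'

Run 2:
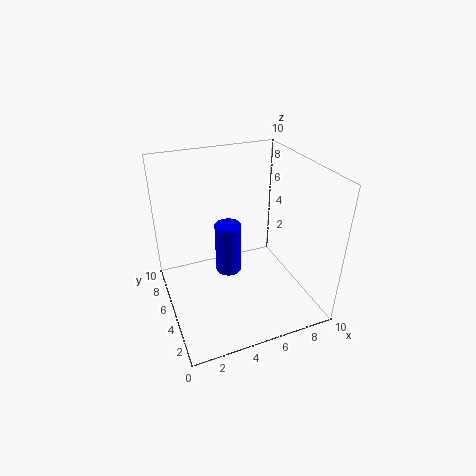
cx = 5; cy = 7; cz = 1; h = 4; color = 'blue'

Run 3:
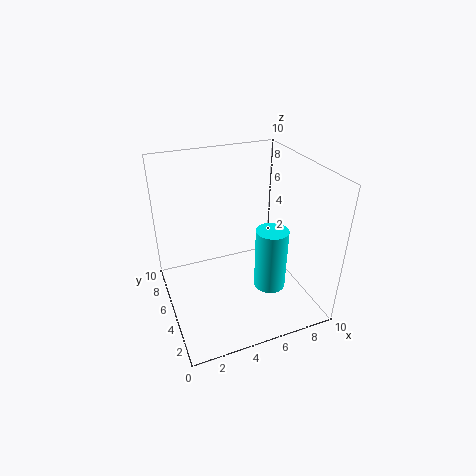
cx = 6; cy = 2; cz = 3; h = 4; color = 'cyan'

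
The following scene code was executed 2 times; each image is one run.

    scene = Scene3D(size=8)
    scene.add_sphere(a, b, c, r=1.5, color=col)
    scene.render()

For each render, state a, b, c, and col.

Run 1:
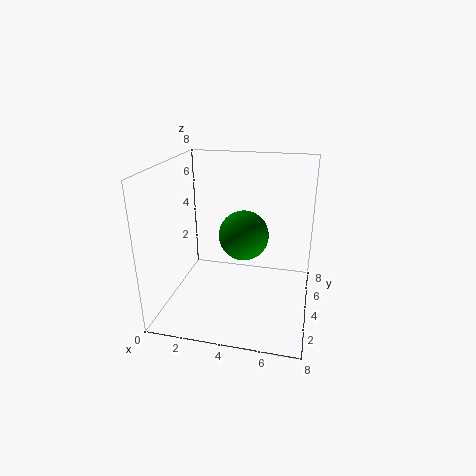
a = 4
b = 5.5
c = 3.5
col = 'green'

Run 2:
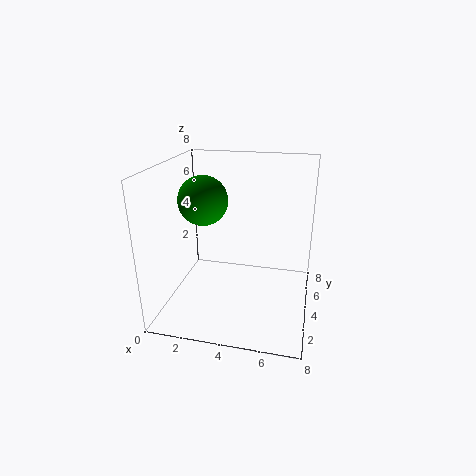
a = 1.5
b = 5.5
c = 5.5
col = 'green'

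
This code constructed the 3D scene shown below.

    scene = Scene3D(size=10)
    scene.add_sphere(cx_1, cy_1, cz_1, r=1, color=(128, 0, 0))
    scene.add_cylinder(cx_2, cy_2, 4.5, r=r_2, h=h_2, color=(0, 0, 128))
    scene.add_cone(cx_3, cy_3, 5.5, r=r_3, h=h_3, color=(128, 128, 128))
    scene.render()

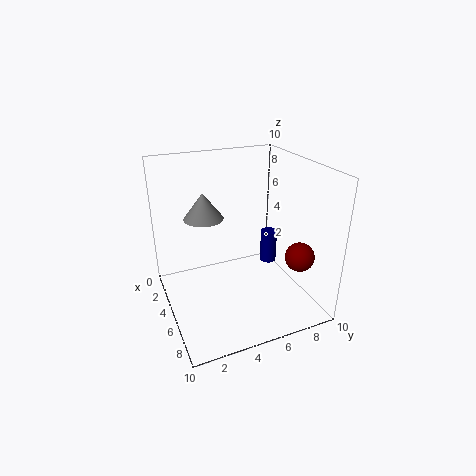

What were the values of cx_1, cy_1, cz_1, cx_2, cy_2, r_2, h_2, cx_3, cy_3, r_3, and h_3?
cx_1 = 7.5, cy_1 = 8.5, cz_1 = 4, cx_2 = 7.5, cy_2 = 6, r_2 = 0.5, h_2 = 2, cx_3 = 2, cy_3 = 3.5, r_3 = 1.5, h_3 = 2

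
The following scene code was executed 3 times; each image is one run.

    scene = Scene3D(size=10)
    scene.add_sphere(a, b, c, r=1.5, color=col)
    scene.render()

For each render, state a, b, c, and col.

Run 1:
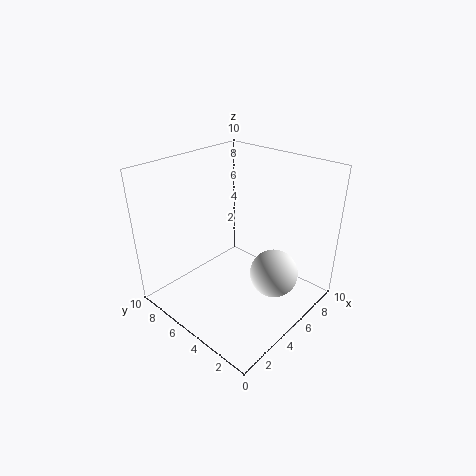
a = 4.5; b = 1.5; c = 4; col = 'white'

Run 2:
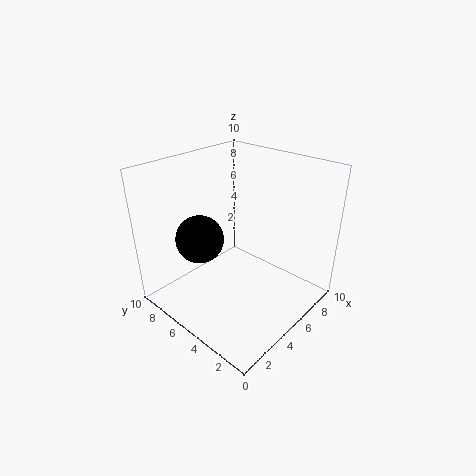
a = 2; b = 5.5; c = 6; col = 'black'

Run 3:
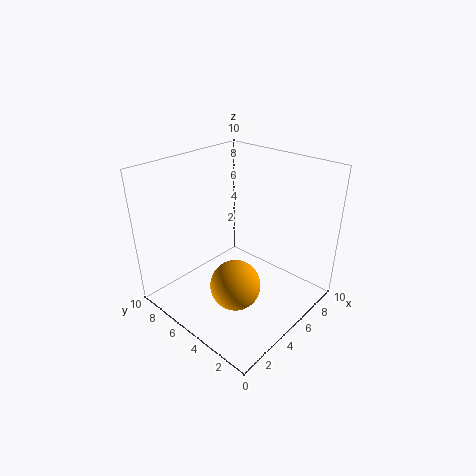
a = 2; b = 2.5; c = 4; col = 'orange'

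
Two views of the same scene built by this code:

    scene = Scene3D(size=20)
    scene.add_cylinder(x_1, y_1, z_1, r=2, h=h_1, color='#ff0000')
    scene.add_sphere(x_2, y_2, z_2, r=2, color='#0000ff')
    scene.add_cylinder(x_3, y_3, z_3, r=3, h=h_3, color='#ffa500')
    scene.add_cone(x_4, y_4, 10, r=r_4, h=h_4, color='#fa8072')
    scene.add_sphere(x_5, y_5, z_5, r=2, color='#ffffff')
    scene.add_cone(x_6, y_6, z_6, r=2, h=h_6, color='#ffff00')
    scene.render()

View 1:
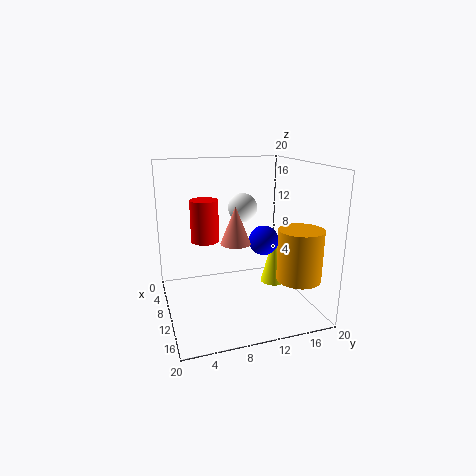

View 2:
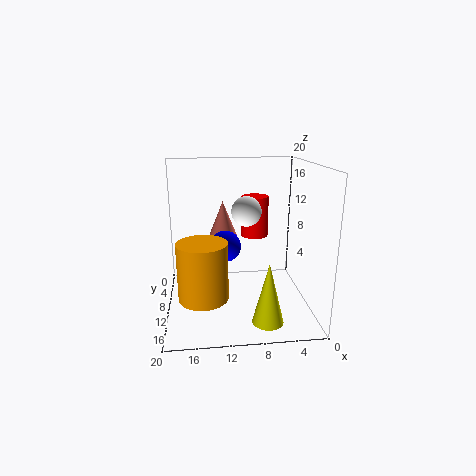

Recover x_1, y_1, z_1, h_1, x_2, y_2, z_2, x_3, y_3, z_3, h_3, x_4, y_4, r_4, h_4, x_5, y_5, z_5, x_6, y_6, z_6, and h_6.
x_1 = 7; y_1 = 6; z_1 = 9; h_1 = 6; x_2 = 12; y_2 = 13; z_2 = 10; x_3 = 15; y_3 = 17; z_3 = 5; h_3 = 7; x_4 = 12; y_4 = 9; r_4 = 2; h_4 = 5; x_5 = 9; y_5 = 11; z_5 = 14; x_6 = 7; y_6 = 17; z_6 = 1; h_6 = 8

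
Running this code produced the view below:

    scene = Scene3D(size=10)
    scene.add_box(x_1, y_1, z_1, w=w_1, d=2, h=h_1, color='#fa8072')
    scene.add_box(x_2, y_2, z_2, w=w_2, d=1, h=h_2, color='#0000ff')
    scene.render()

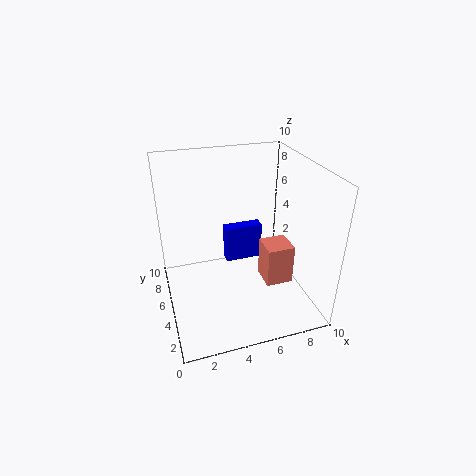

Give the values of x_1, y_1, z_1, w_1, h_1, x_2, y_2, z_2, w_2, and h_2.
x_1 = 7; y_1 = 4; z_1 = 1; w_1 = 2; h_1 = 3; x_2 = 5; y_2 = 8; z_2 = 1; w_2 = 3; h_2 = 3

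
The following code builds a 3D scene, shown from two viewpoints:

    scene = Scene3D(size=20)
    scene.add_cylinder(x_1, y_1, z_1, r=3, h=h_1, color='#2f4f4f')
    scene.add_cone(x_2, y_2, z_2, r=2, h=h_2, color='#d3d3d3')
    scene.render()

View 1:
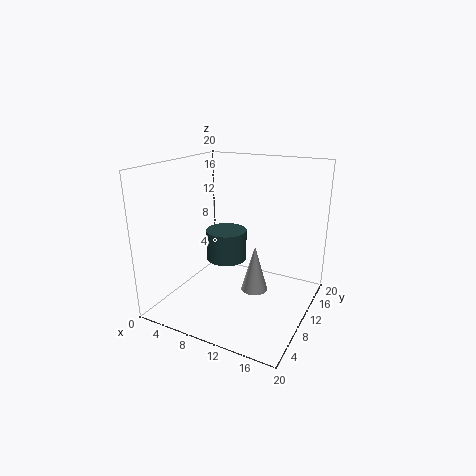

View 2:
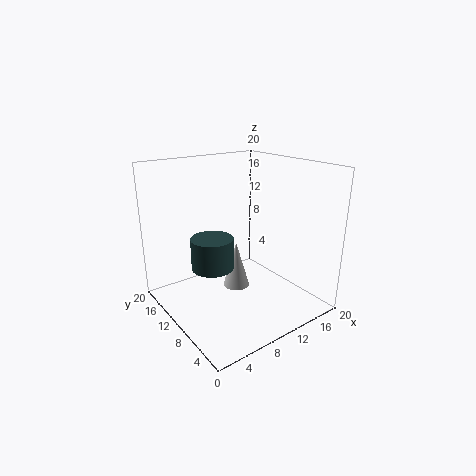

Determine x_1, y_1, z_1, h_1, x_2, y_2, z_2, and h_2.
x_1 = 7, y_1 = 12, z_1 = 5.5, h_1 = 4.5, x_2 = 11.5, y_2 = 12.5, z_2 = 1, h_2 = 7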